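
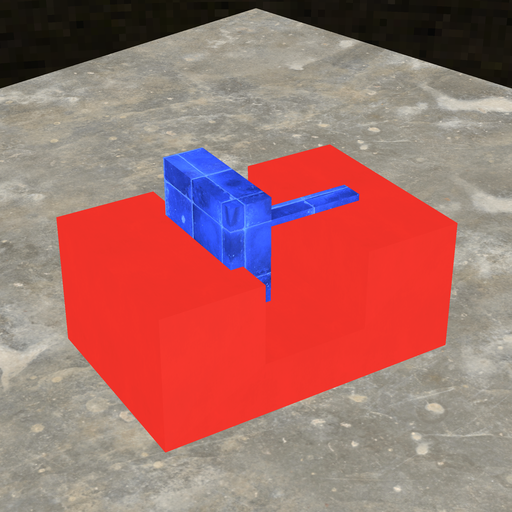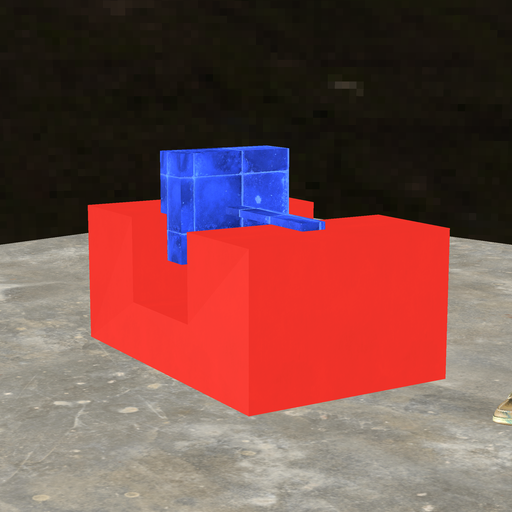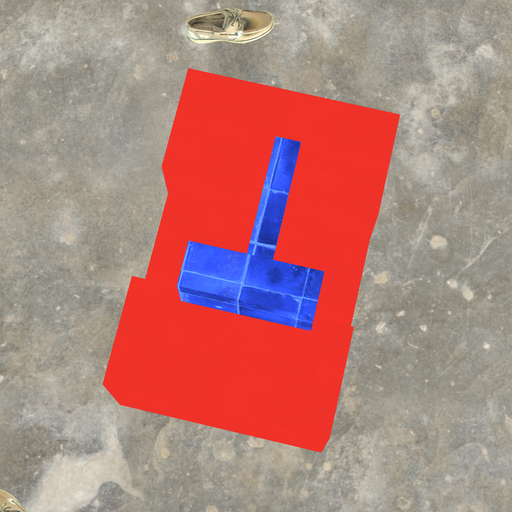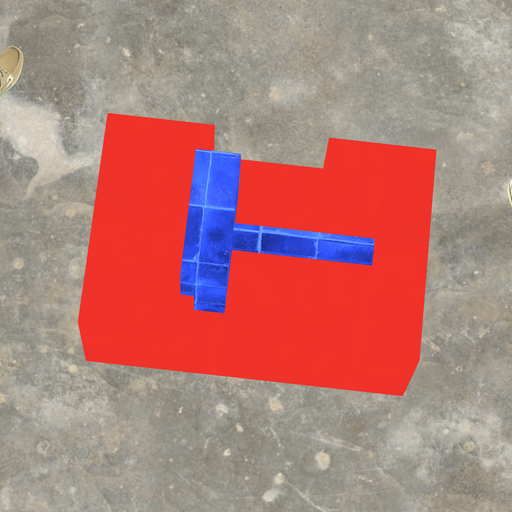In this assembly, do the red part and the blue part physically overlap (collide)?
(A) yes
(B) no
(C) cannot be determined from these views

(A) yes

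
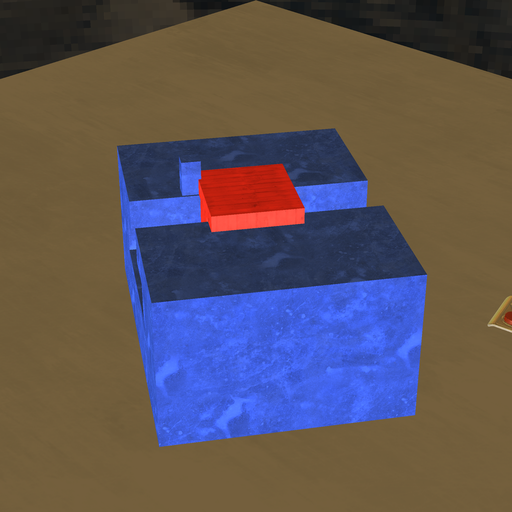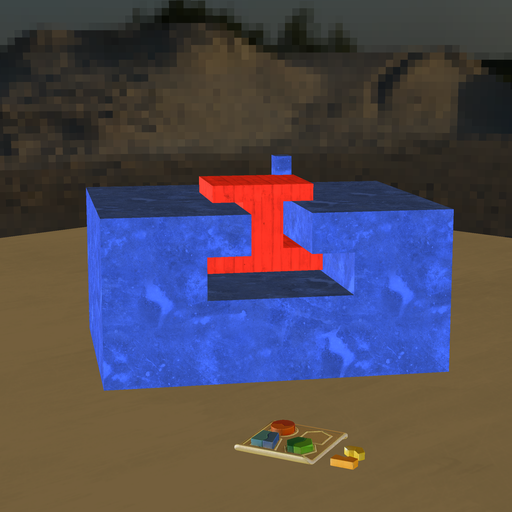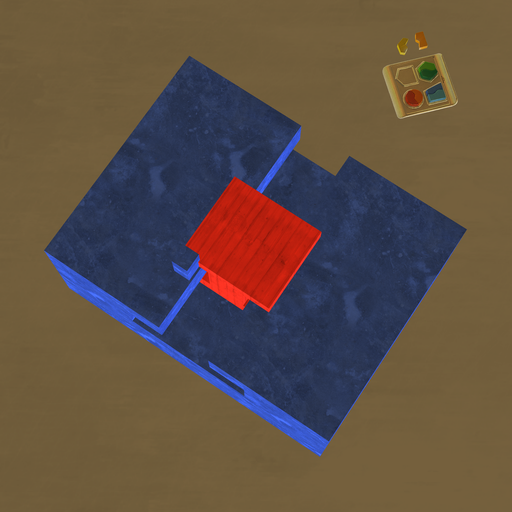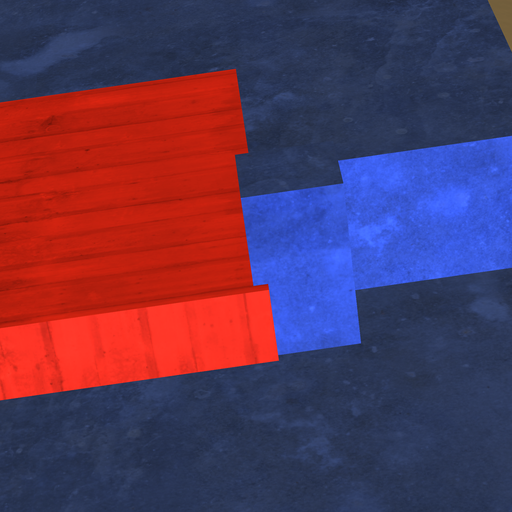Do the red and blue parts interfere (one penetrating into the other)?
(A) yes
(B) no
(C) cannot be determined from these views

(A) yes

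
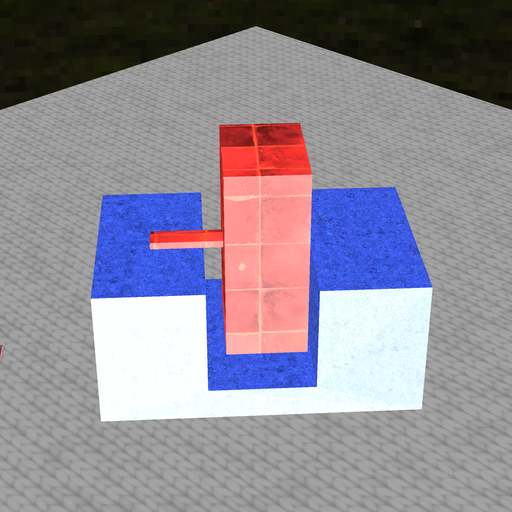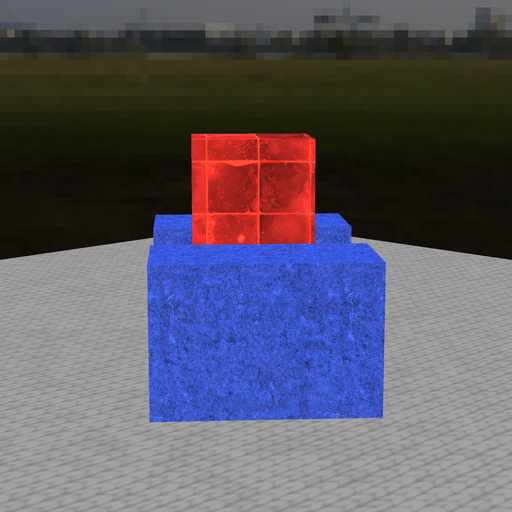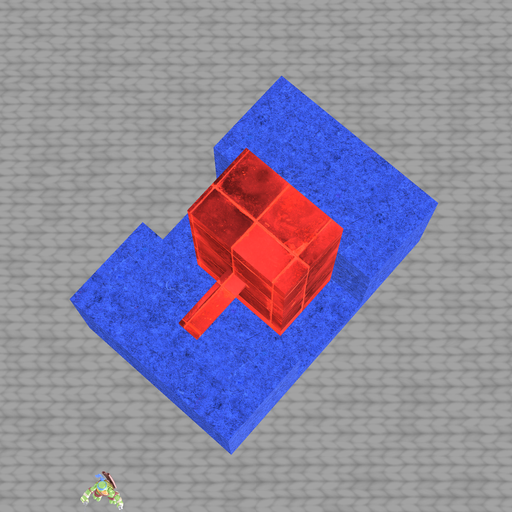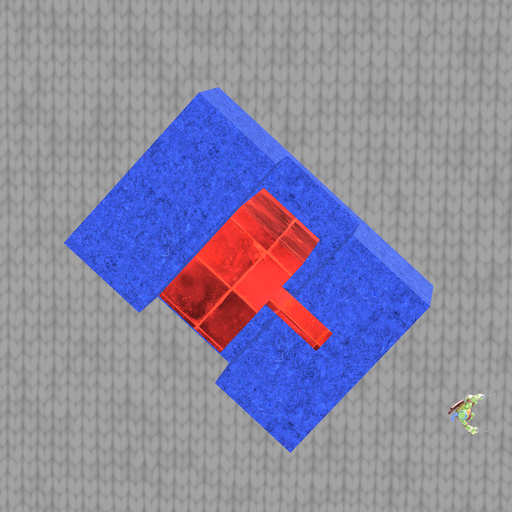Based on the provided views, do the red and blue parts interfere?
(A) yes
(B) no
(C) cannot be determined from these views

(B) no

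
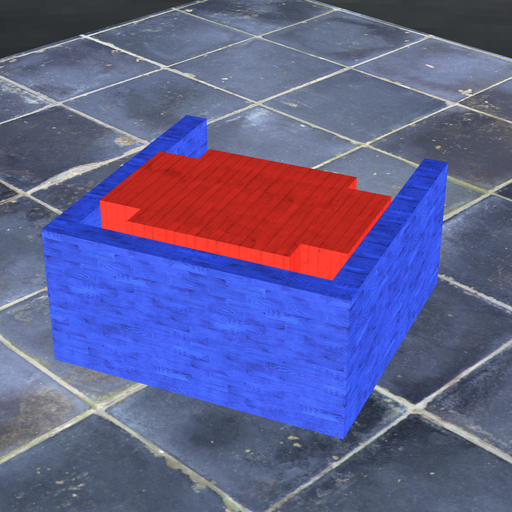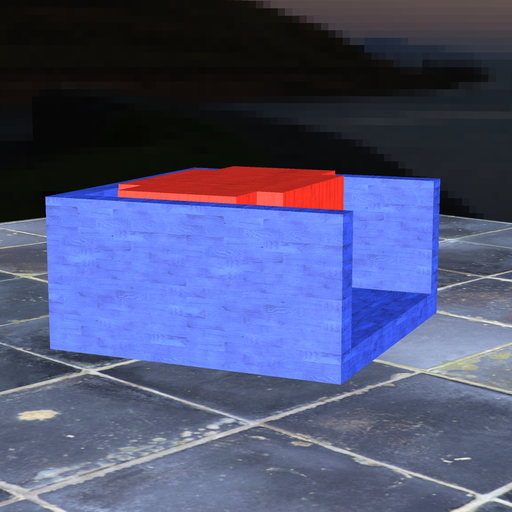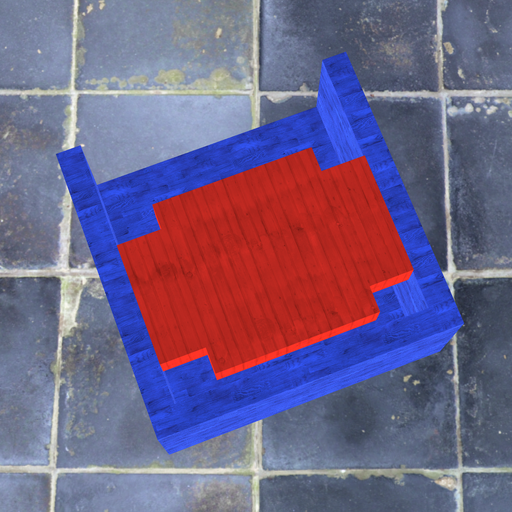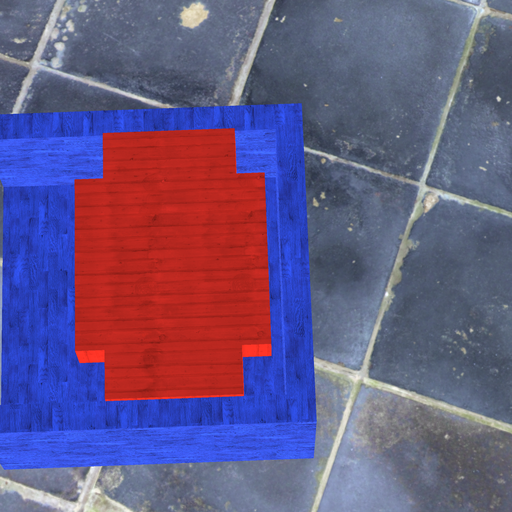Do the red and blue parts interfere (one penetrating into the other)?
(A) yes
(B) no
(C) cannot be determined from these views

(B) no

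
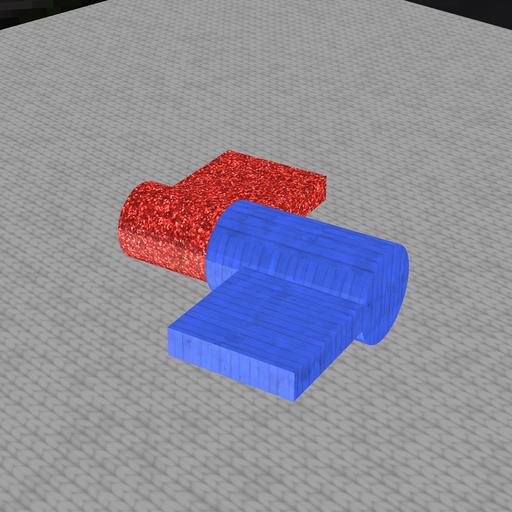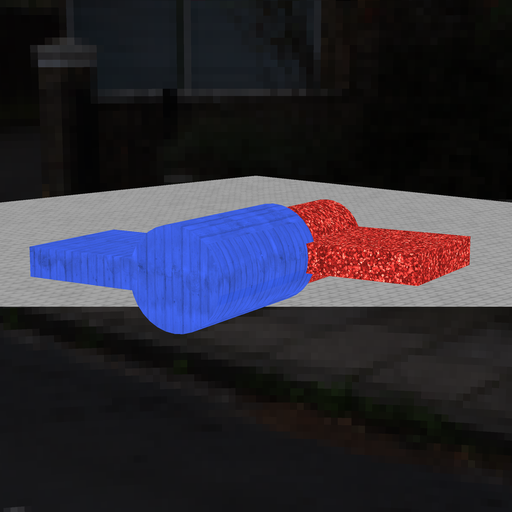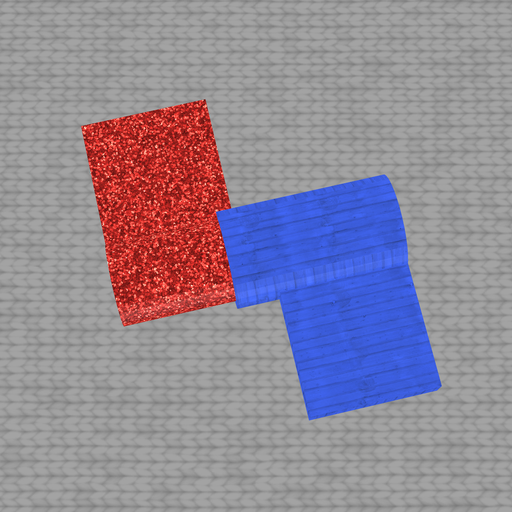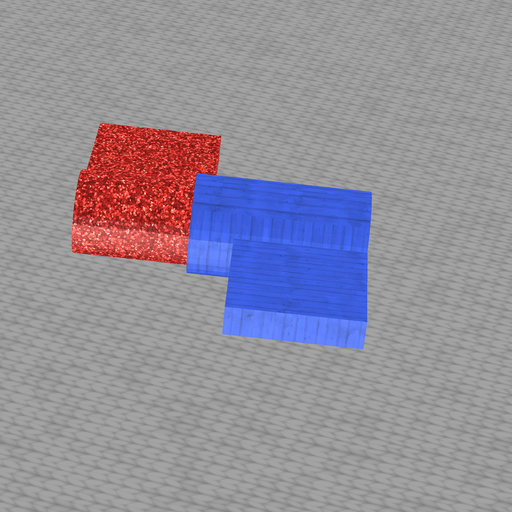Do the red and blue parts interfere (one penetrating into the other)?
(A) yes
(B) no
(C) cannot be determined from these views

(A) yes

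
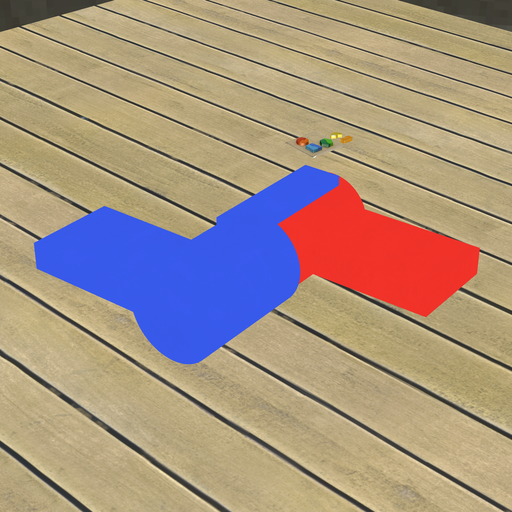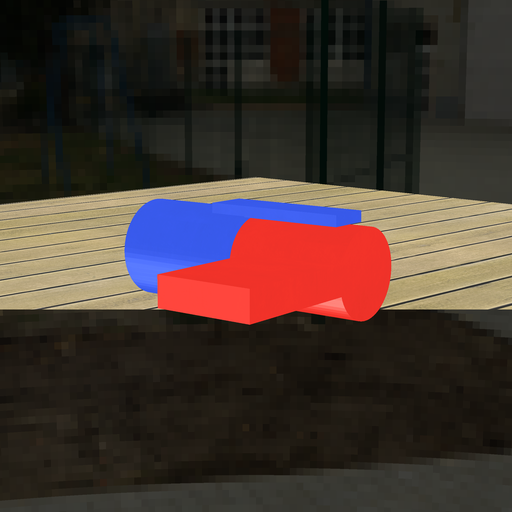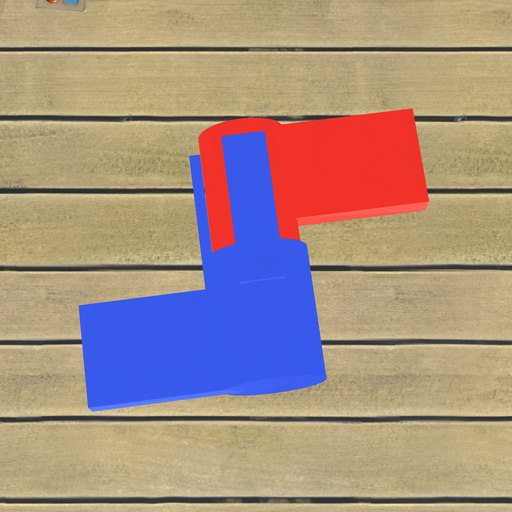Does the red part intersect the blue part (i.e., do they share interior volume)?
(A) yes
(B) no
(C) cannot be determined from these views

(C) cannot be determined from these views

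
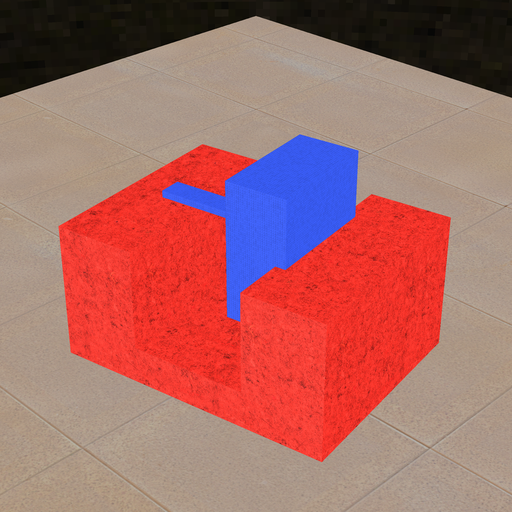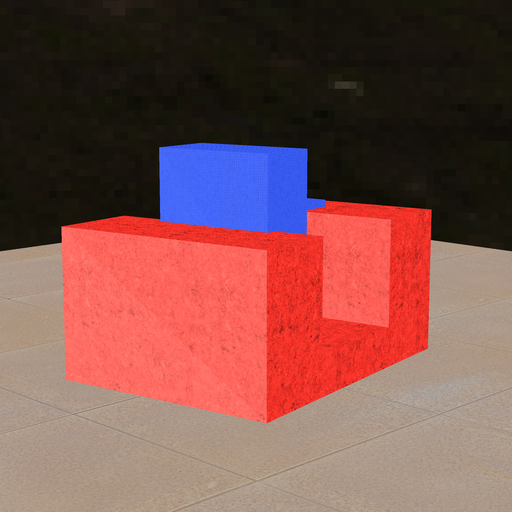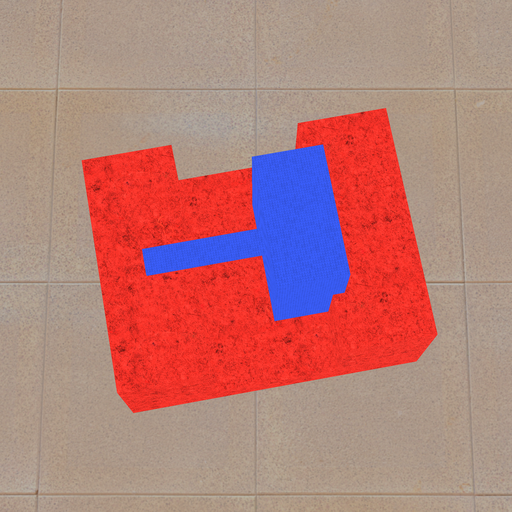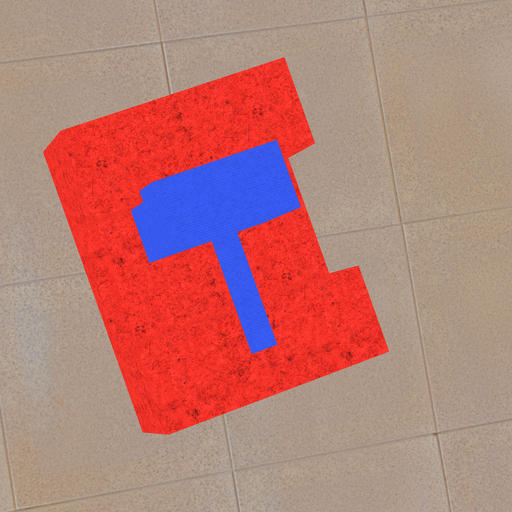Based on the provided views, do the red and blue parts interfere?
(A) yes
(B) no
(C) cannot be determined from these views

(A) yes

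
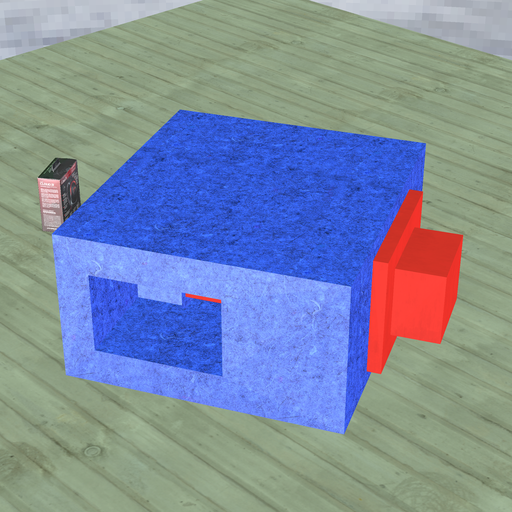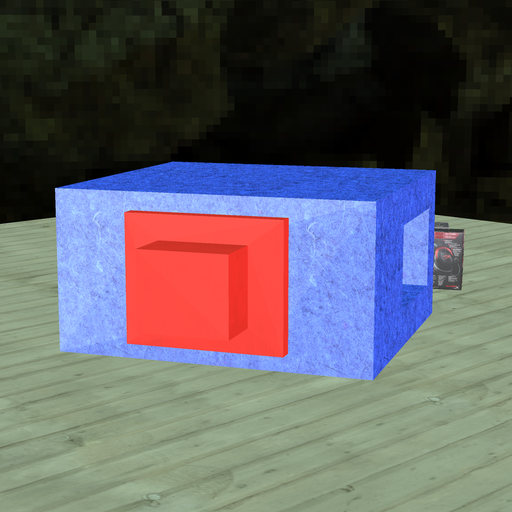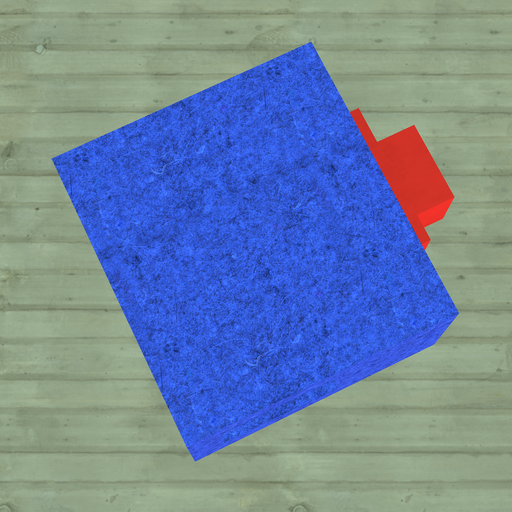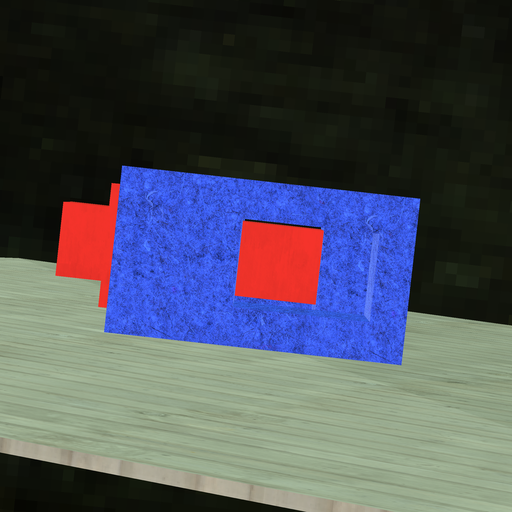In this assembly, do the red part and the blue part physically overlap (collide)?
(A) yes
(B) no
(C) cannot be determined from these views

(A) yes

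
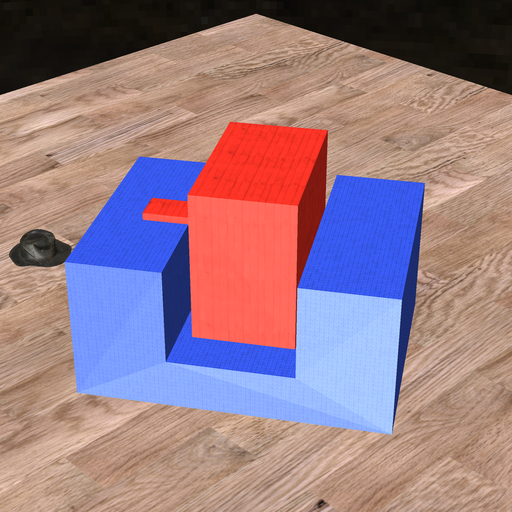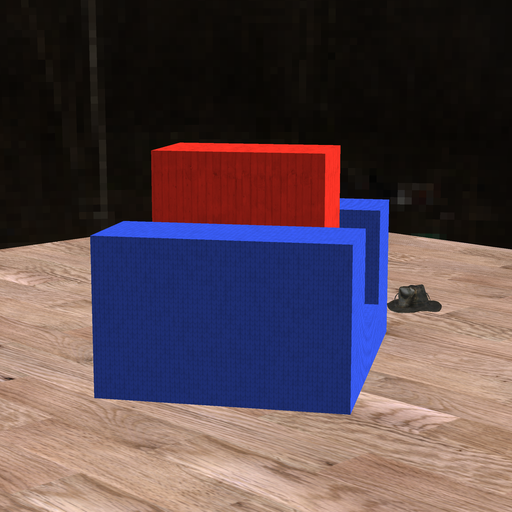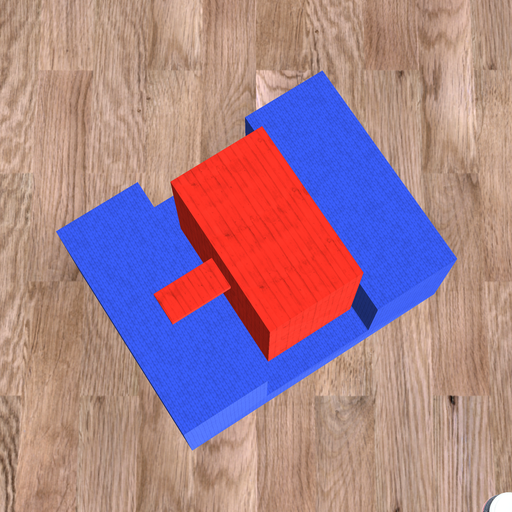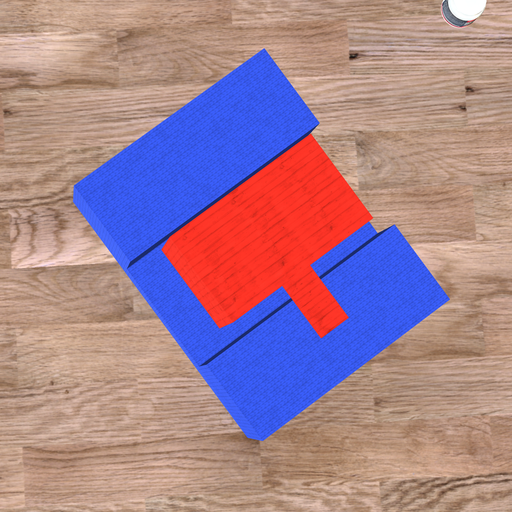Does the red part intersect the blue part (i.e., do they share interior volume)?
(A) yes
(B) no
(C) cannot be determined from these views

(B) no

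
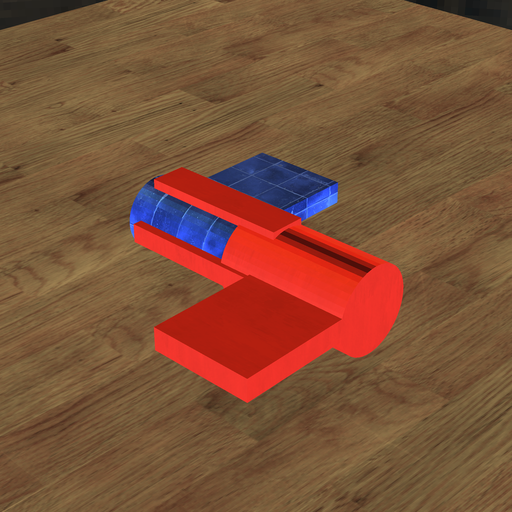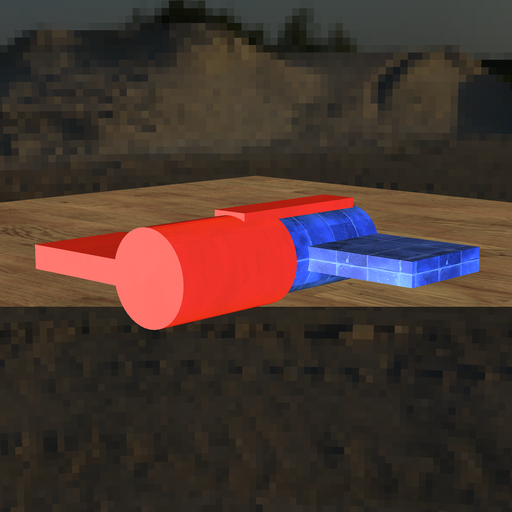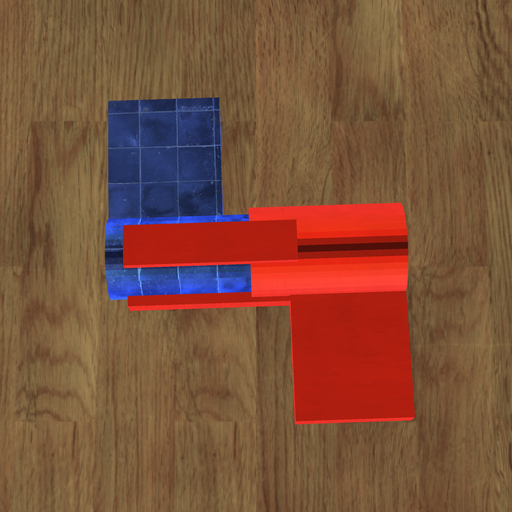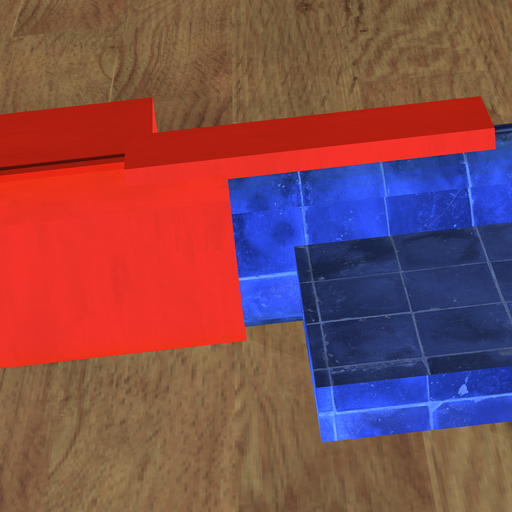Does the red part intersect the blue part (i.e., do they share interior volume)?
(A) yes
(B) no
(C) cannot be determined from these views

(A) yes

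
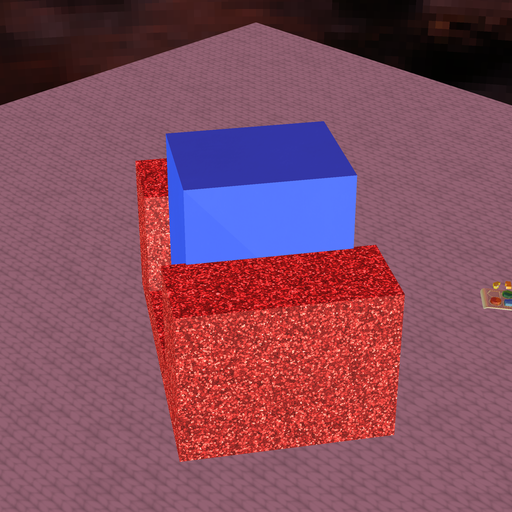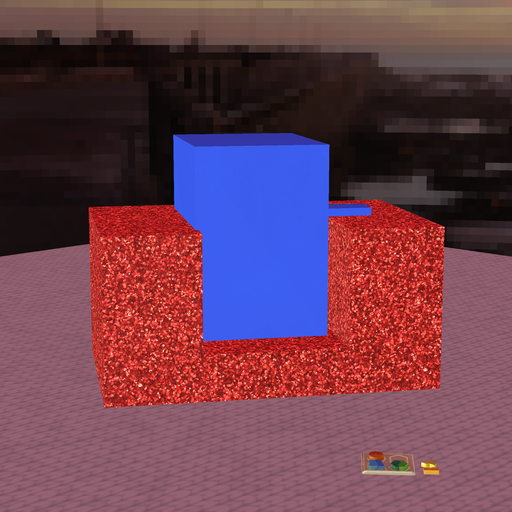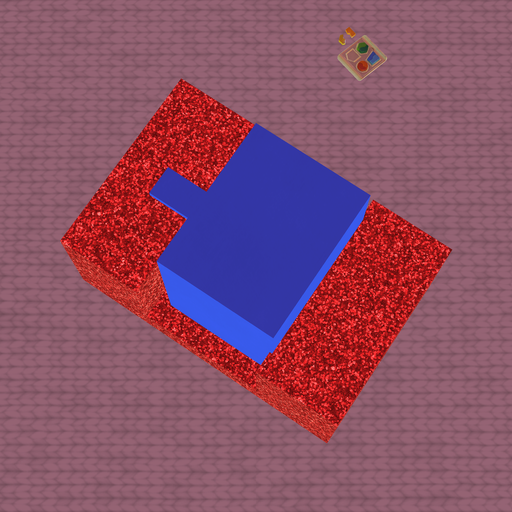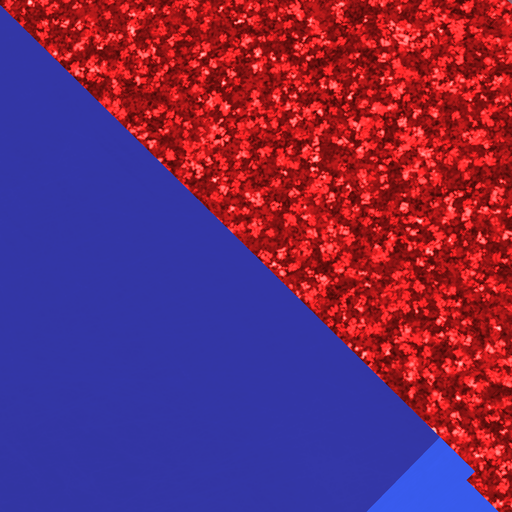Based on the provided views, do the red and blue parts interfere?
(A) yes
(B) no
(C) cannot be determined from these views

(A) yes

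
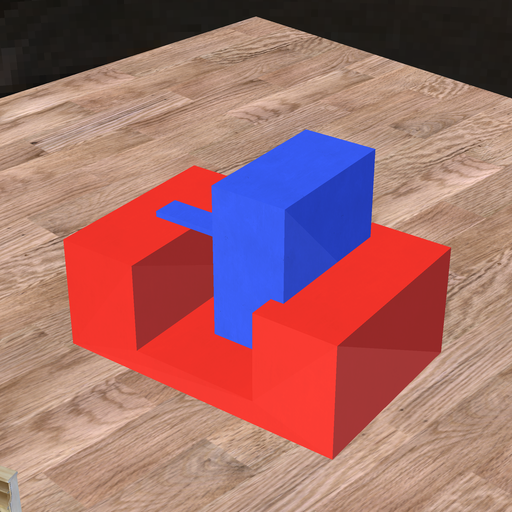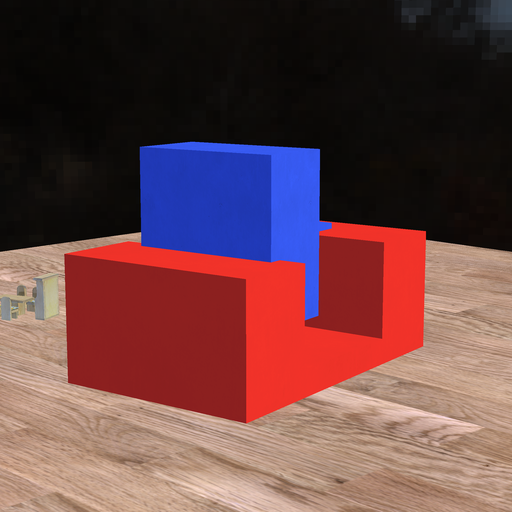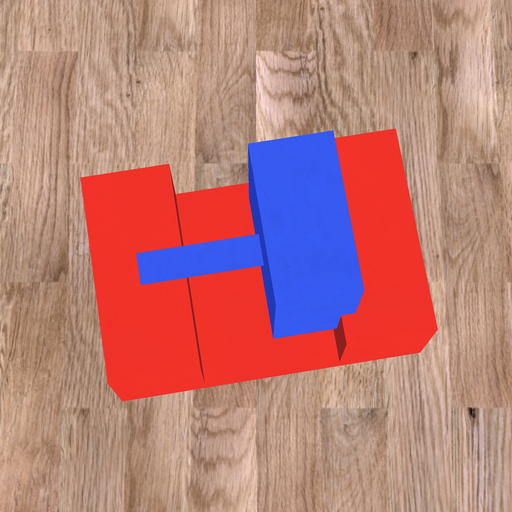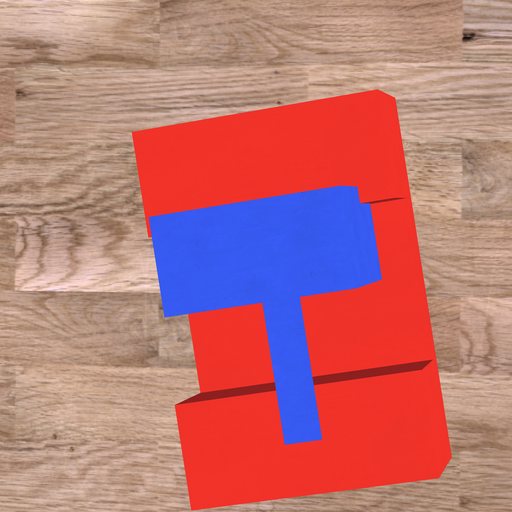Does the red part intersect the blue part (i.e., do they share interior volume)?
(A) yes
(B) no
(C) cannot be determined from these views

(A) yes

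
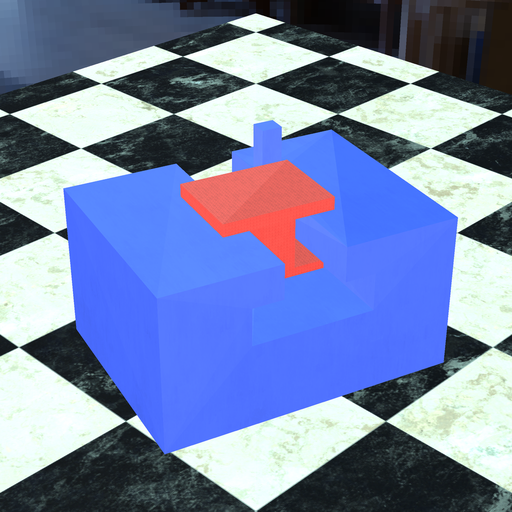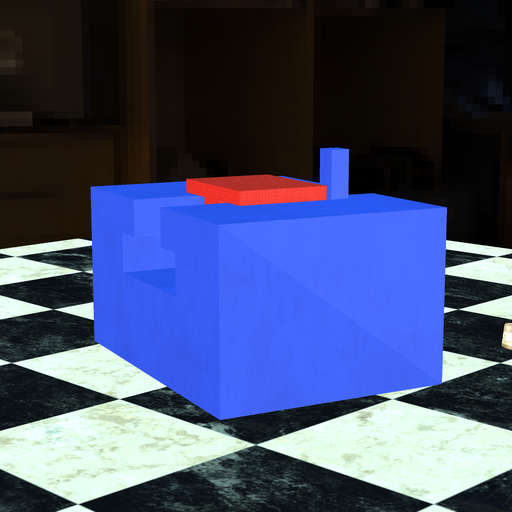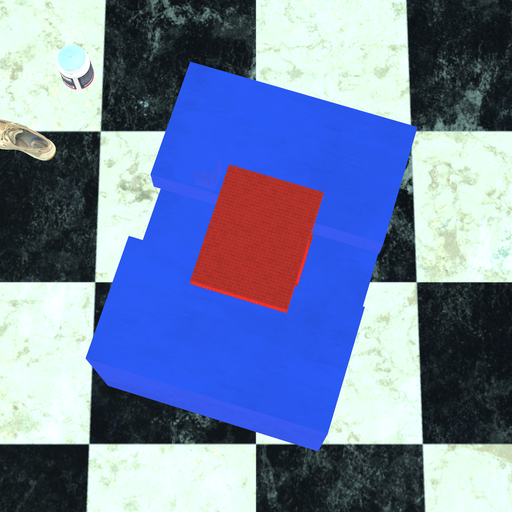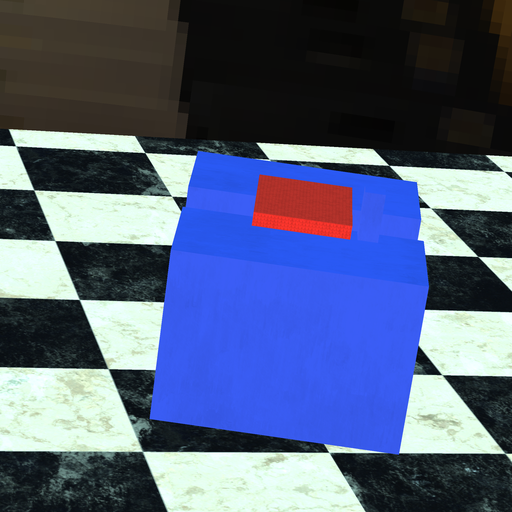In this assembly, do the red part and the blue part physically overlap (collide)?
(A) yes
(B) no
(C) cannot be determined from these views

(B) no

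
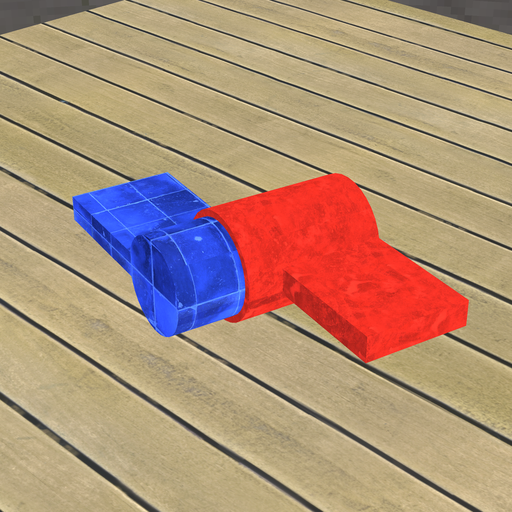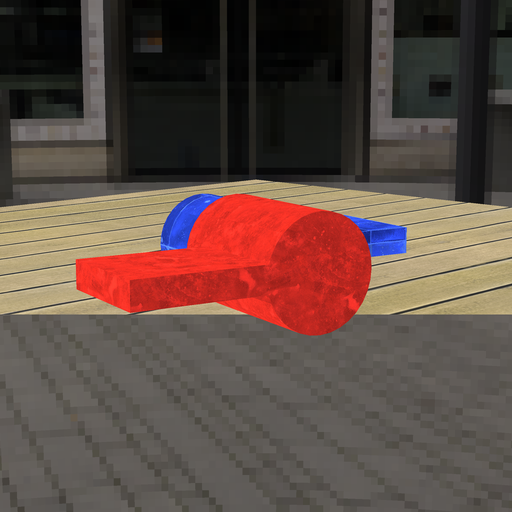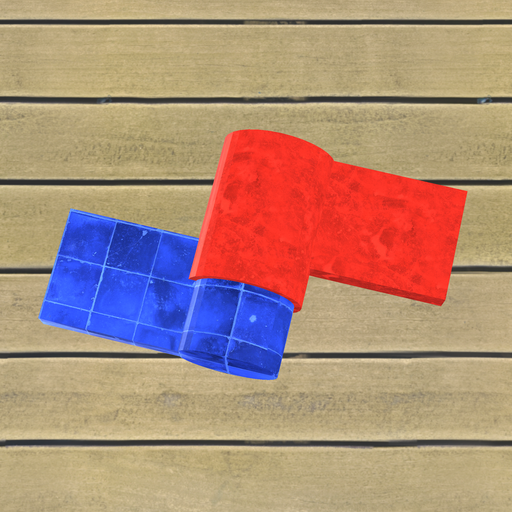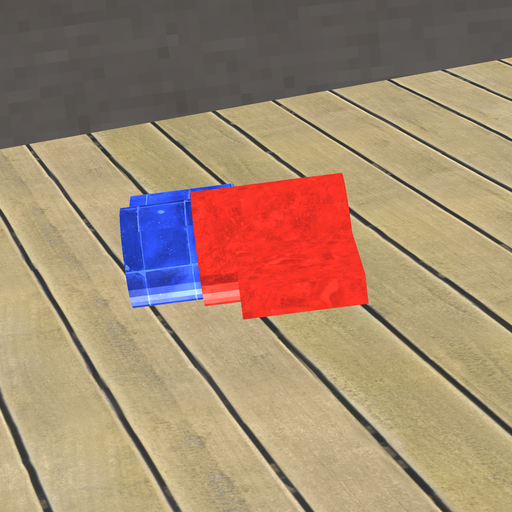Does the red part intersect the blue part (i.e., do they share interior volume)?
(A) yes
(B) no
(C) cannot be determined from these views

(A) yes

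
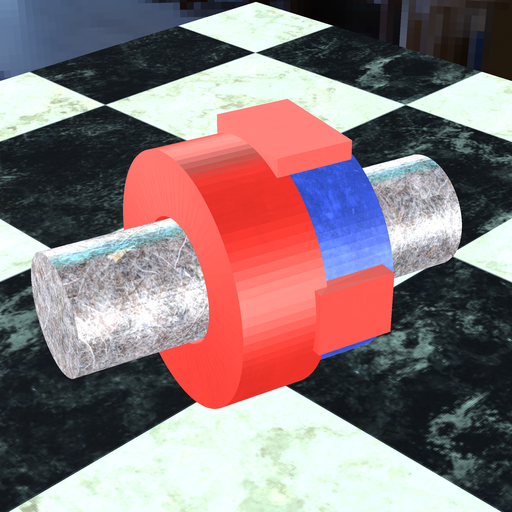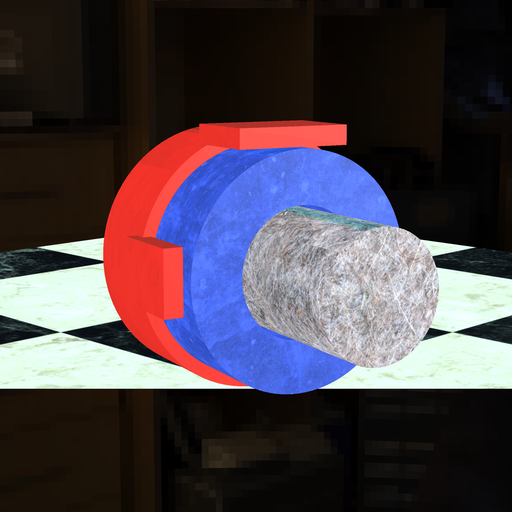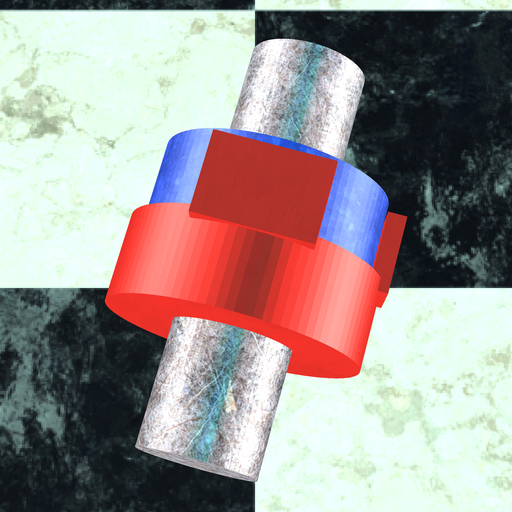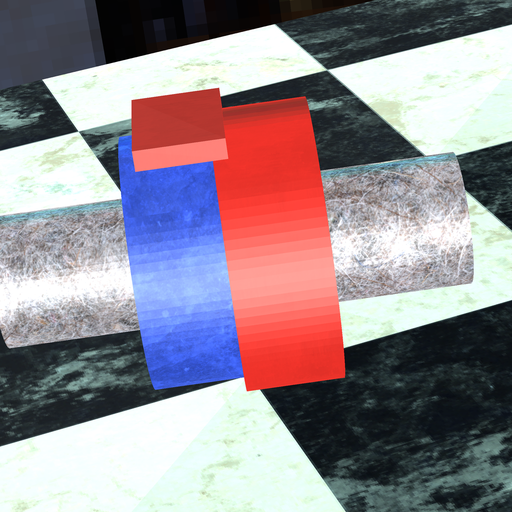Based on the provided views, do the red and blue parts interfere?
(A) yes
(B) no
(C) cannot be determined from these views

(A) yes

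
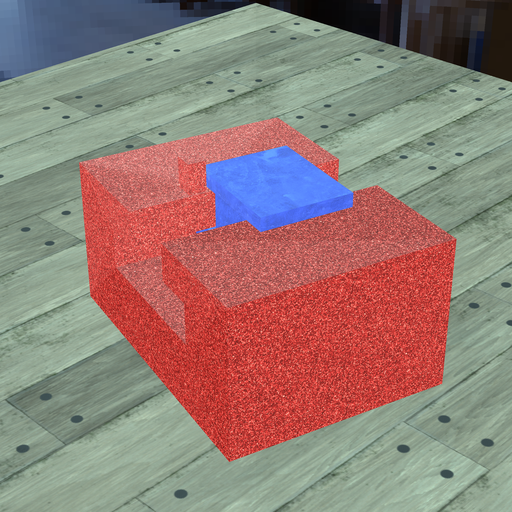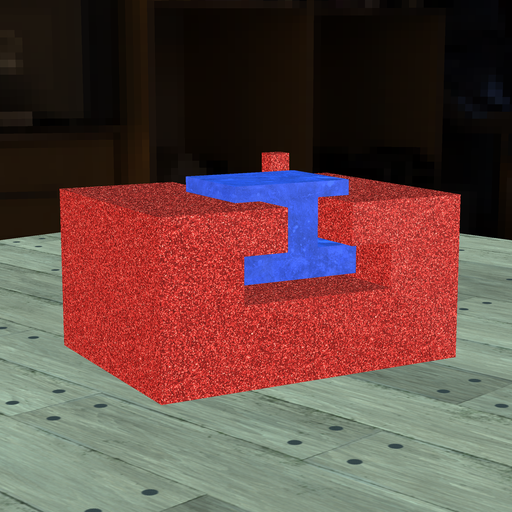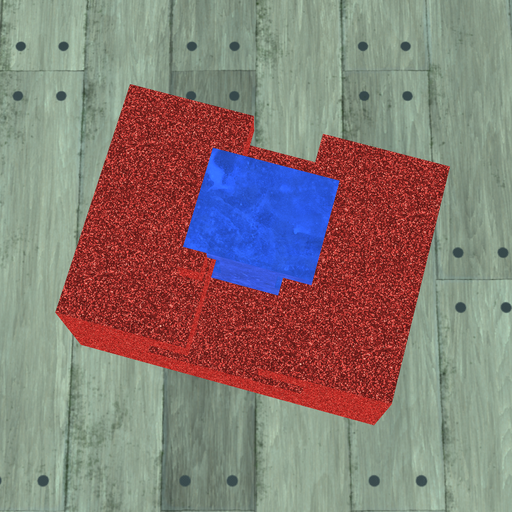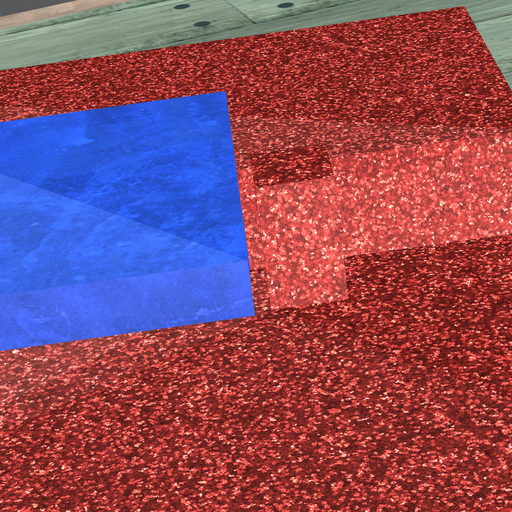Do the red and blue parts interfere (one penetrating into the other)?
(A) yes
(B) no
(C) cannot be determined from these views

(B) no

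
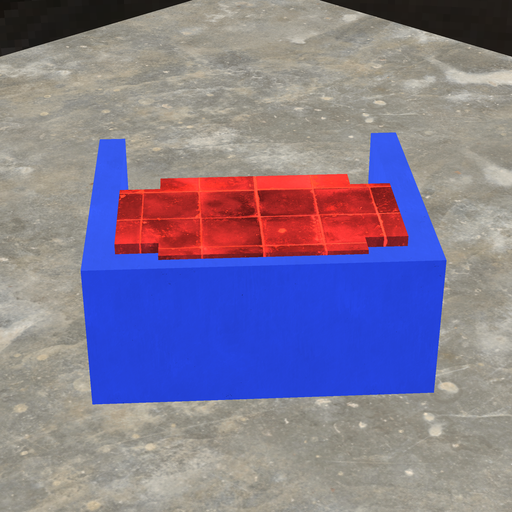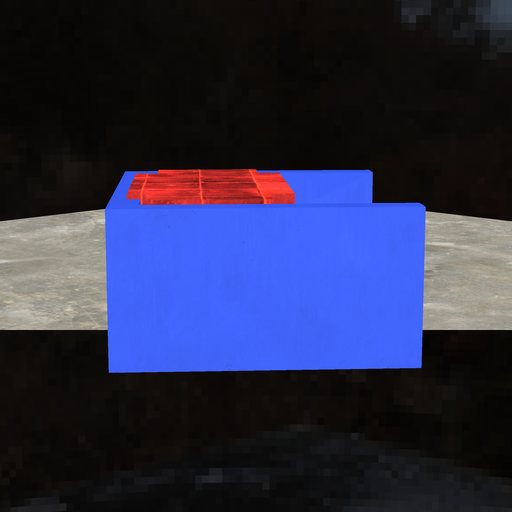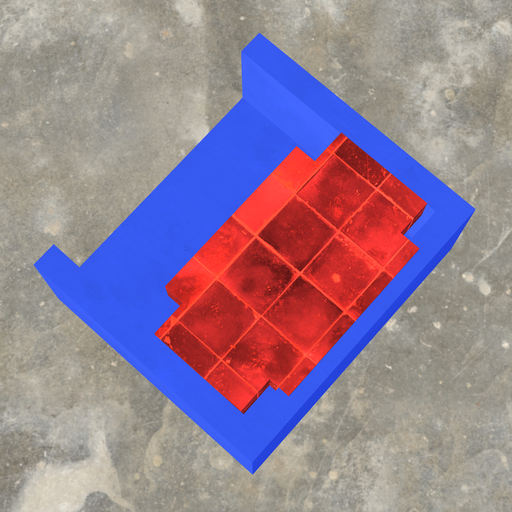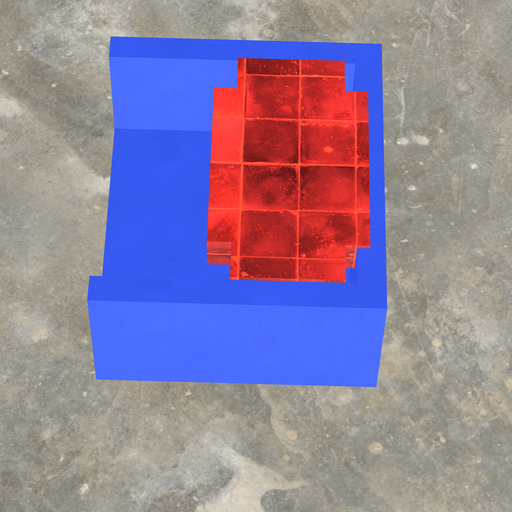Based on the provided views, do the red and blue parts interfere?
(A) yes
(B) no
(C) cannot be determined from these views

(A) yes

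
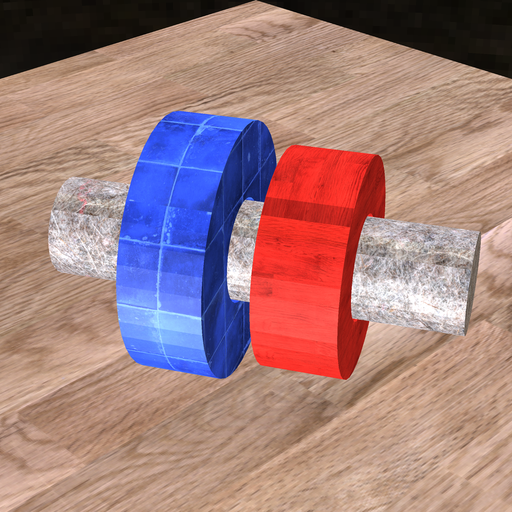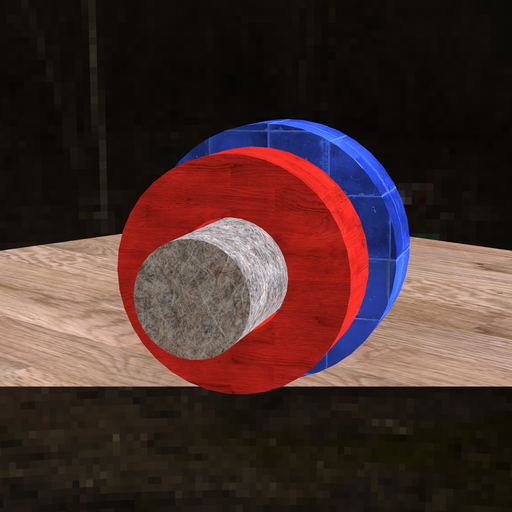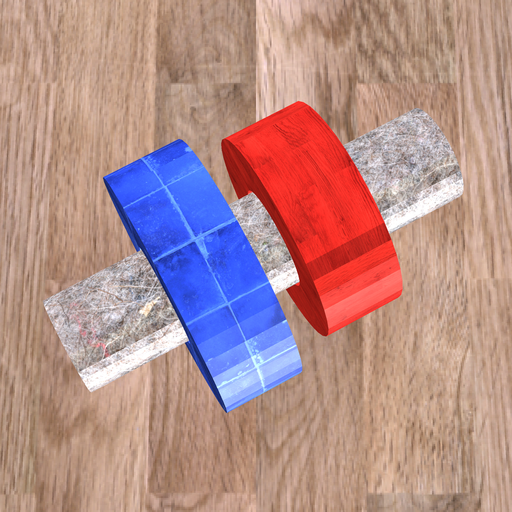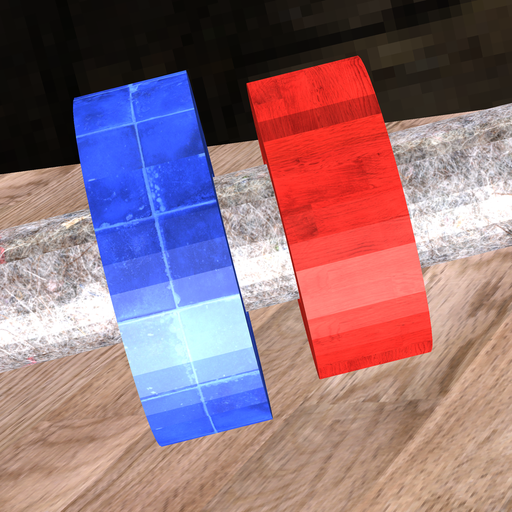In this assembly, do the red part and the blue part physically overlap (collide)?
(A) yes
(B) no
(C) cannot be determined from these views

(B) no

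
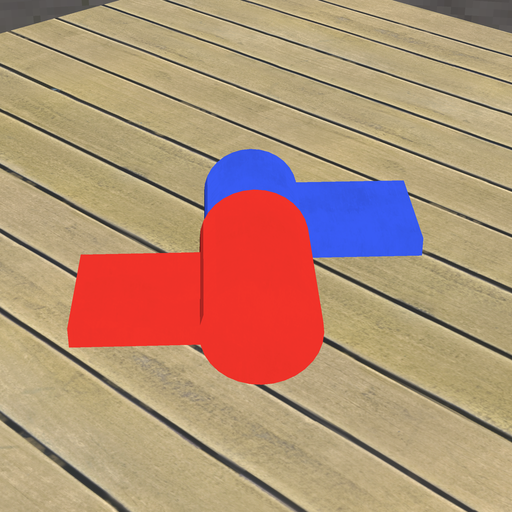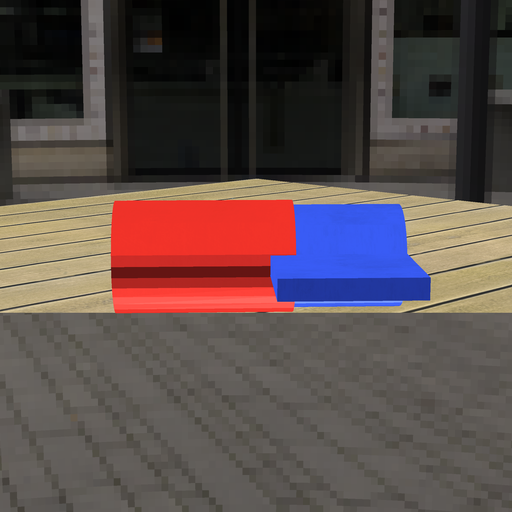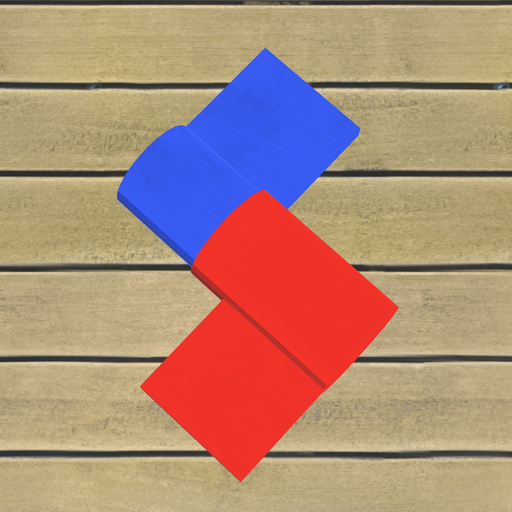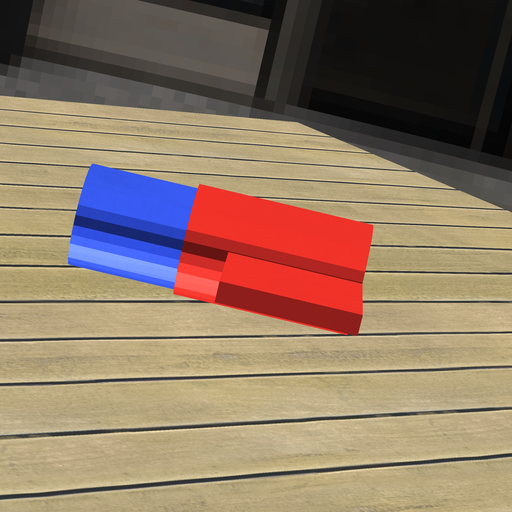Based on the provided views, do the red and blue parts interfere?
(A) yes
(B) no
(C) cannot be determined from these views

(A) yes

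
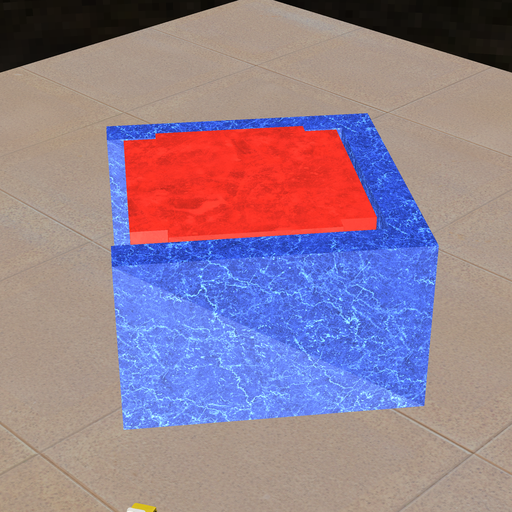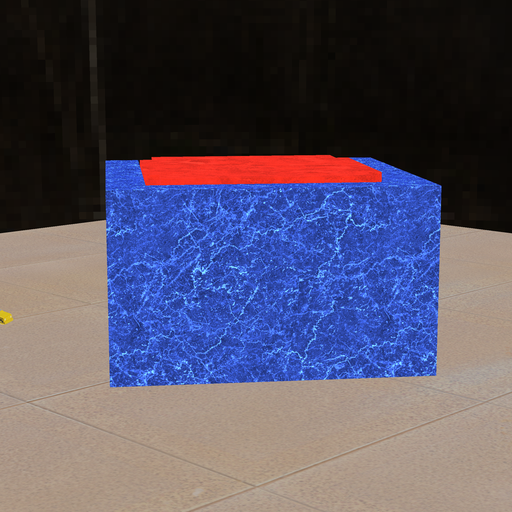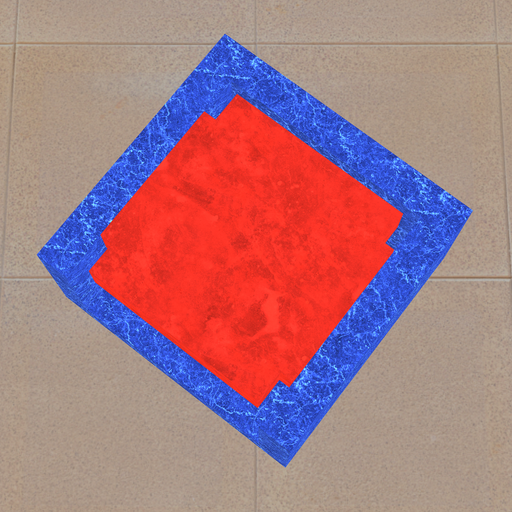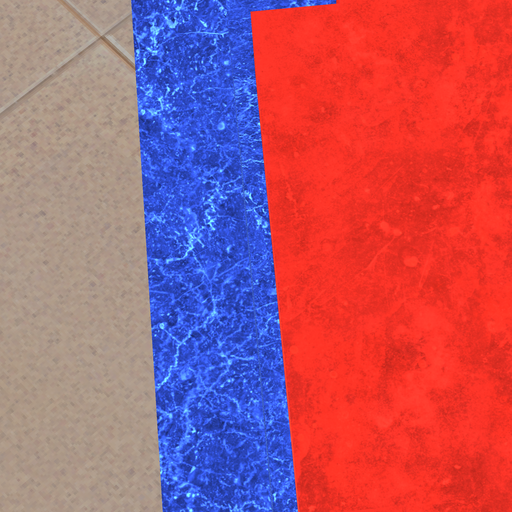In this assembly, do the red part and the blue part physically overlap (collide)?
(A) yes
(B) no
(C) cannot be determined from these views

(B) no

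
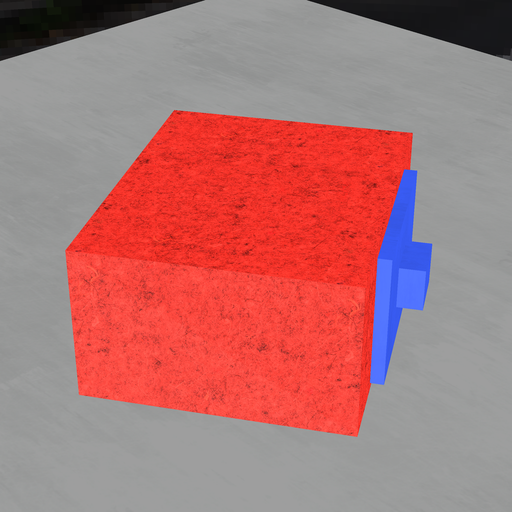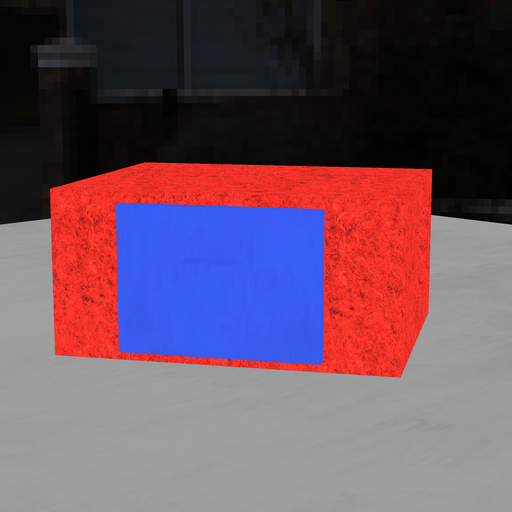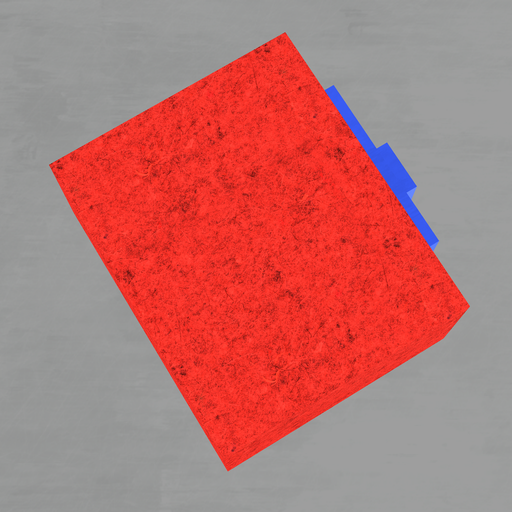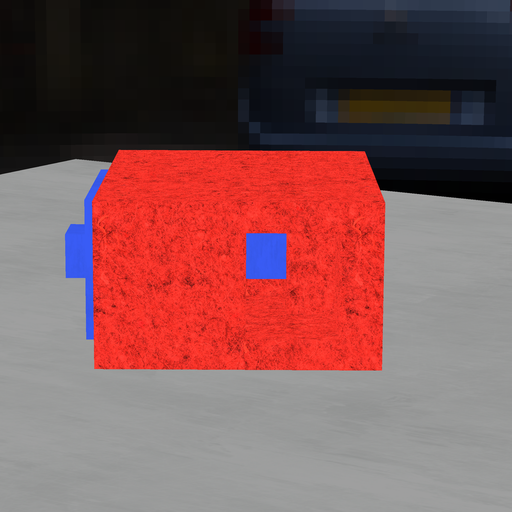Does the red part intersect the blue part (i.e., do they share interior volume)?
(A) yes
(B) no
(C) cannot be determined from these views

(A) yes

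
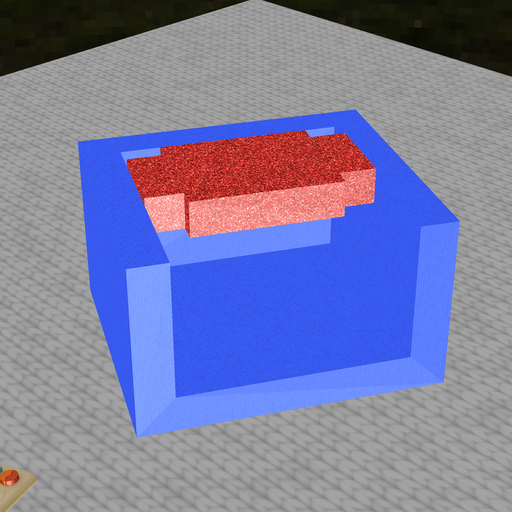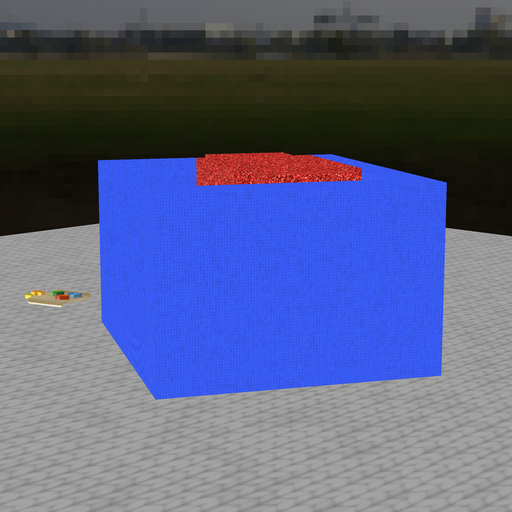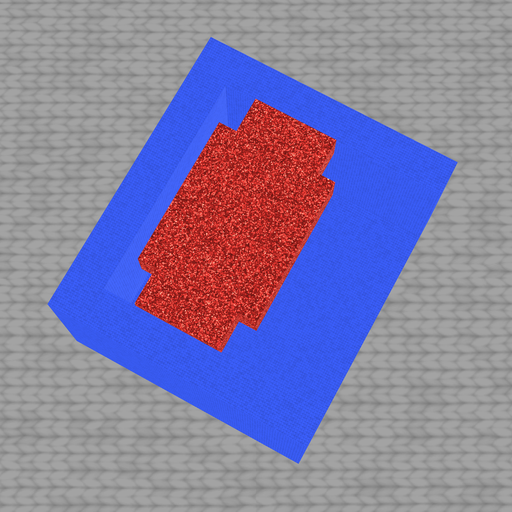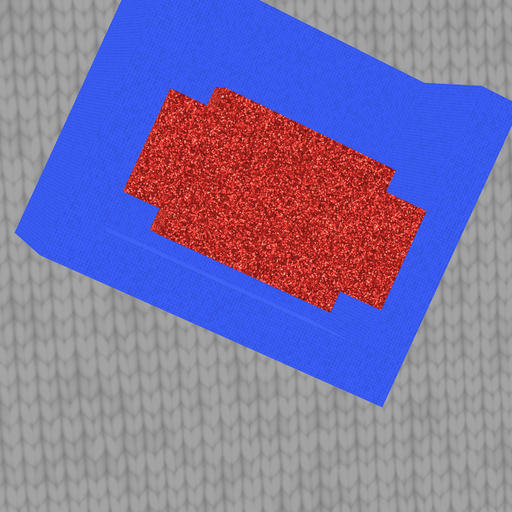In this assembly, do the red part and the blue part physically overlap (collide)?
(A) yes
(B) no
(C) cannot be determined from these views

(B) no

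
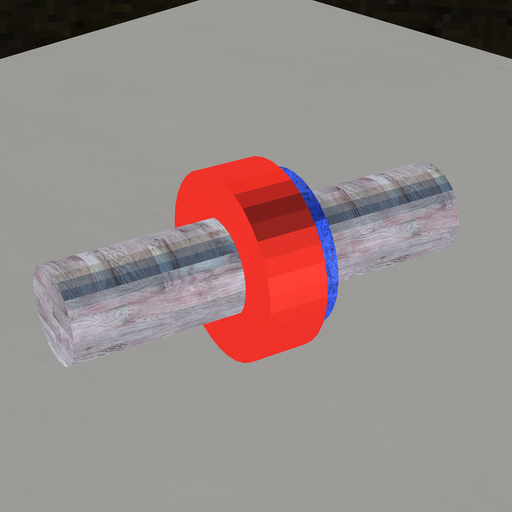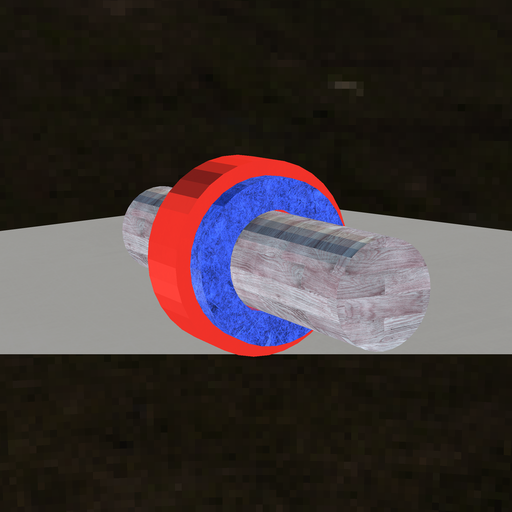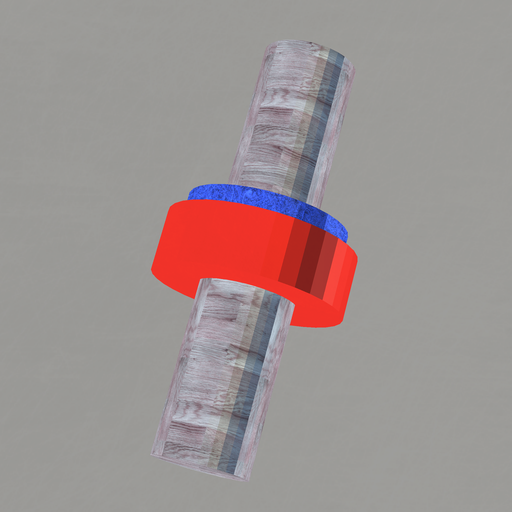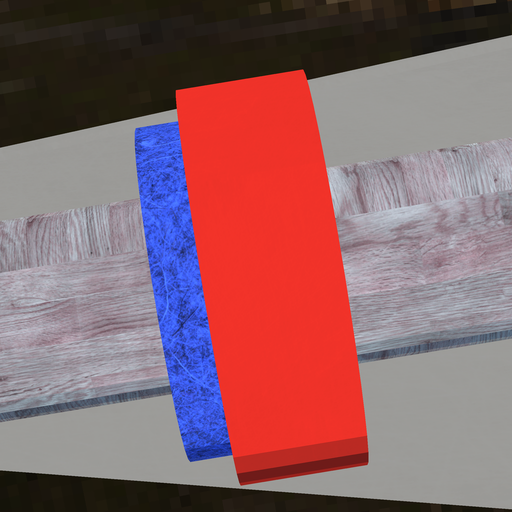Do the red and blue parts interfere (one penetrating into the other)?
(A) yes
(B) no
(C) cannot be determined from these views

(A) yes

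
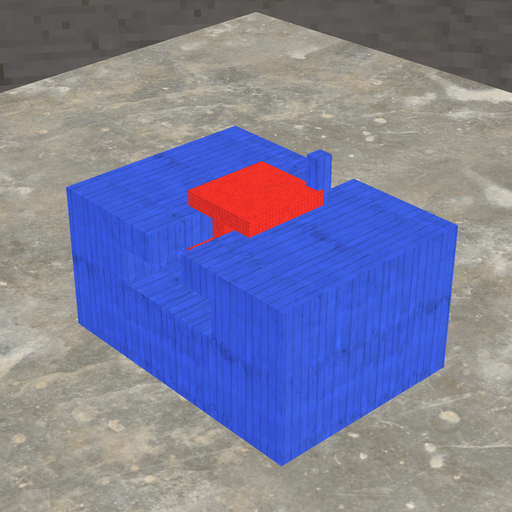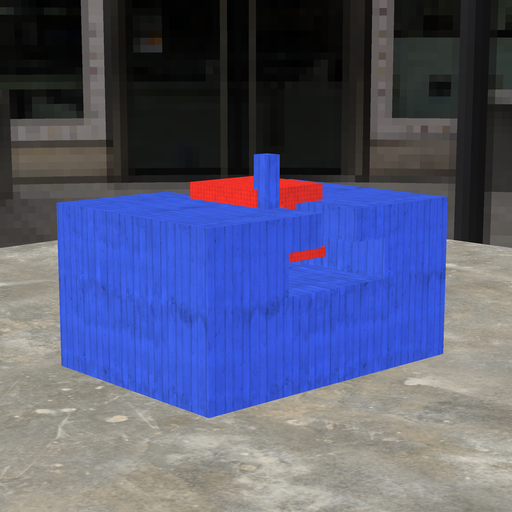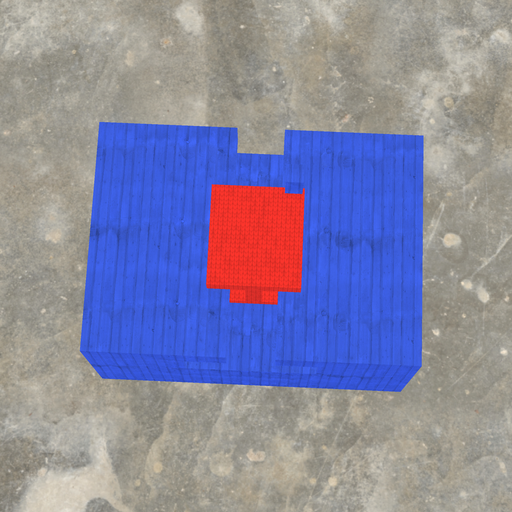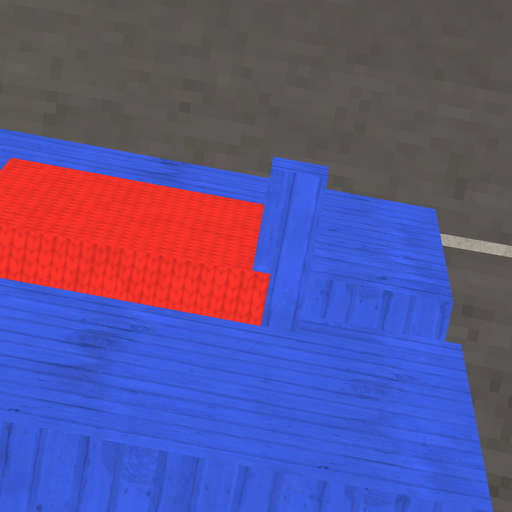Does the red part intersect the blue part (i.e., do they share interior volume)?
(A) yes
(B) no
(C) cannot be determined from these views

(A) yes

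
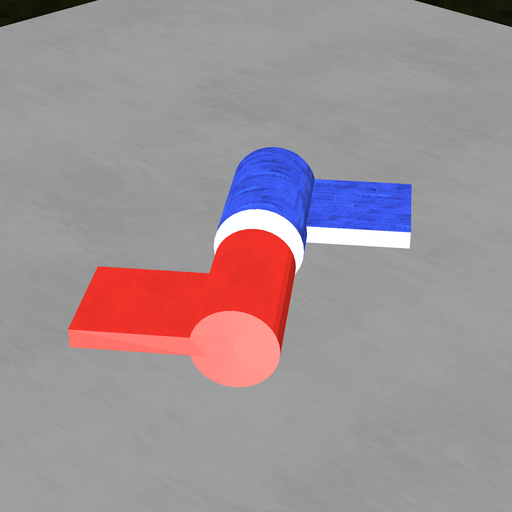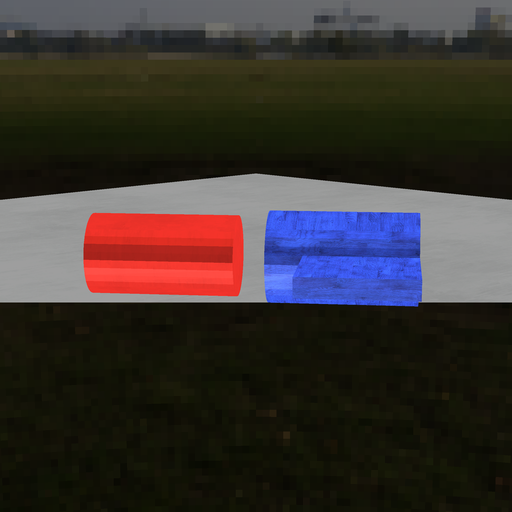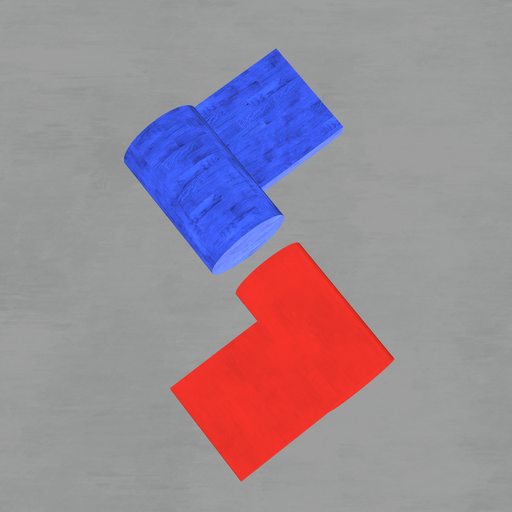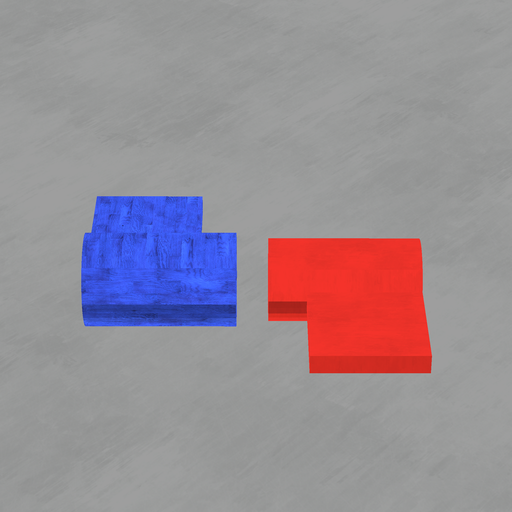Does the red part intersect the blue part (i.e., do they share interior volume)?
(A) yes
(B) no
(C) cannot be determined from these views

(B) no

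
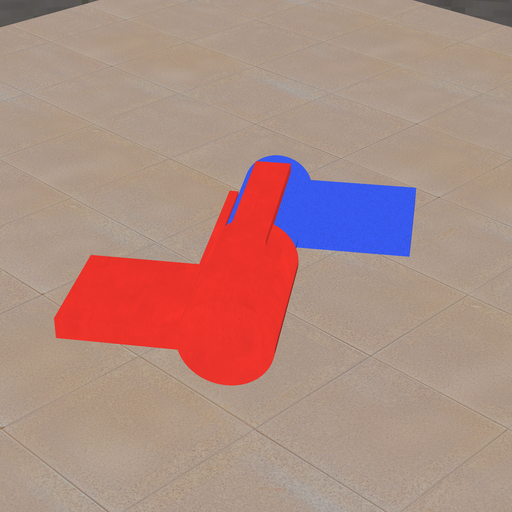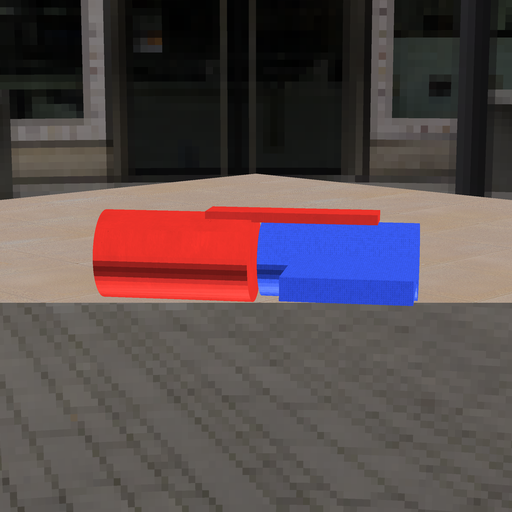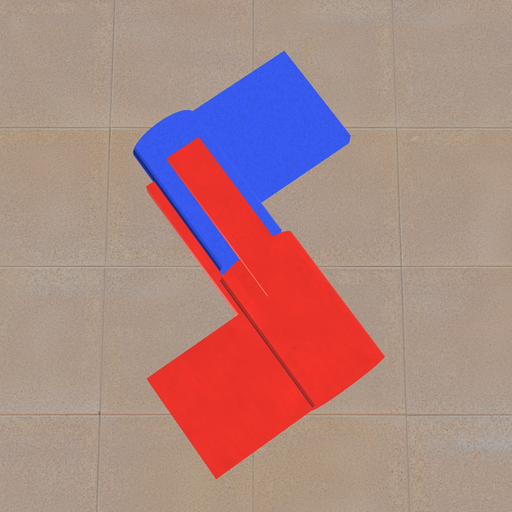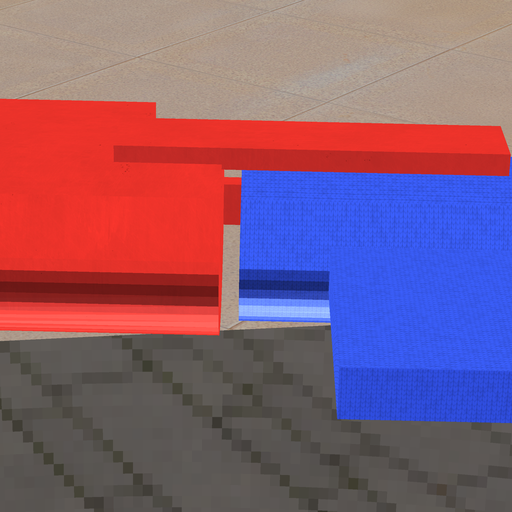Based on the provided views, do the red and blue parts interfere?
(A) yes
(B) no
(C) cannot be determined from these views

(B) no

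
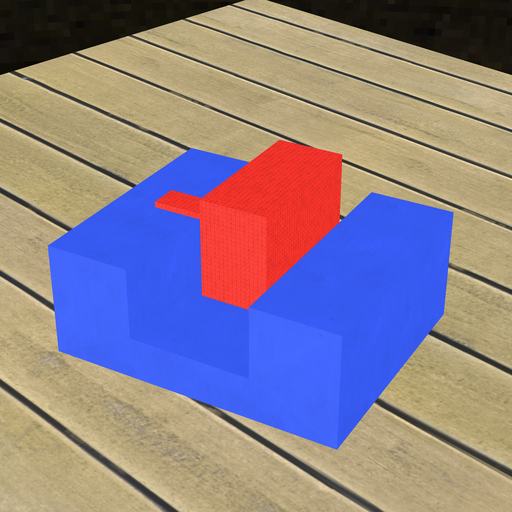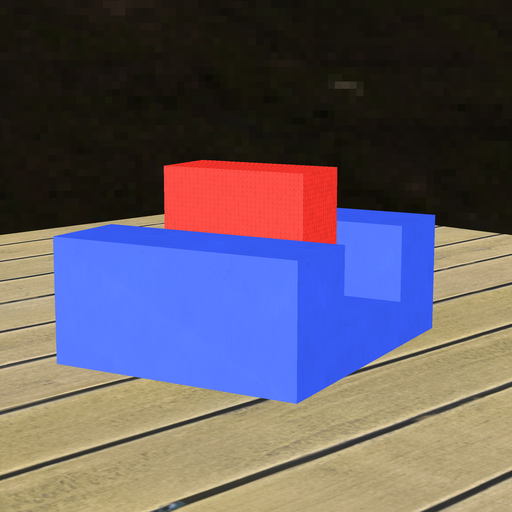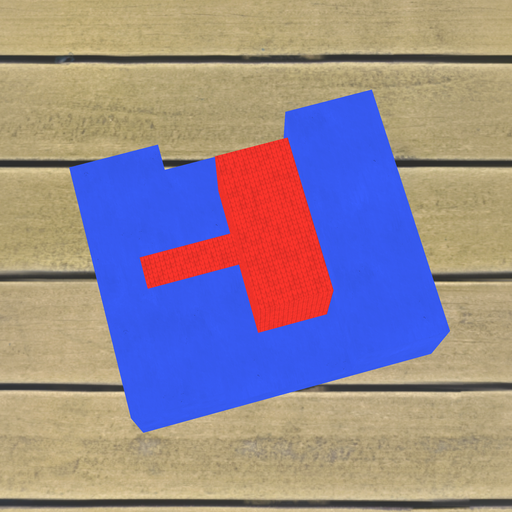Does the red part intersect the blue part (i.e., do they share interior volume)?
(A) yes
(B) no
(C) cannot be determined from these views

(B) no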